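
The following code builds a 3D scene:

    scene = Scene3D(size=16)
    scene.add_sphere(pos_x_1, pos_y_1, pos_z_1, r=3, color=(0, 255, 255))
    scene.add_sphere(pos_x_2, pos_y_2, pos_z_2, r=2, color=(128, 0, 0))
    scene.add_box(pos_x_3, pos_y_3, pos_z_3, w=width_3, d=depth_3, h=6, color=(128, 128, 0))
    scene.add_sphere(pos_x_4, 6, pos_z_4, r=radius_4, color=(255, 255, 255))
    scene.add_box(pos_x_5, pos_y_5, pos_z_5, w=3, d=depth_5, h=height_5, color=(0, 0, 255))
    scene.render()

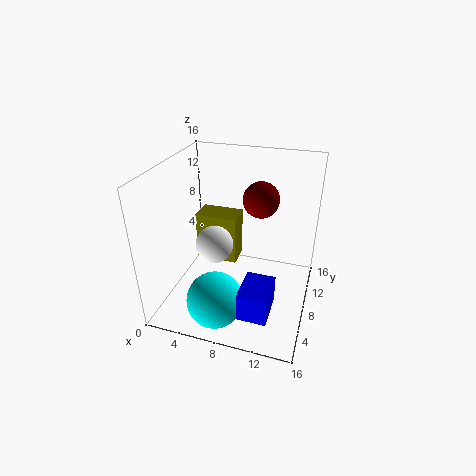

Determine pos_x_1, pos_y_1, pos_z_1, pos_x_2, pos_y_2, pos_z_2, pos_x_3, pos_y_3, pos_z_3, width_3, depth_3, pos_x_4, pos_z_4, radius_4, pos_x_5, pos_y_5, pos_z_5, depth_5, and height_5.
pos_x_1 = 7; pos_y_1 = 3; pos_z_1 = 3; pos_x_2 = 10; pos_y_2 = 10; pos_z_2 = 12; pos_x_3 = 2; pos_y_3 = 10; pos_z_3 = 3; width_3 = 5; depth_3 = 3; pos_x_4 = 6; pos_z_4 = 8; radius_4 = 2; pos_x_5 = 10; pos_y_5 = 1; pos_z_5 = 3; depth_5 = 4; height_5 = 3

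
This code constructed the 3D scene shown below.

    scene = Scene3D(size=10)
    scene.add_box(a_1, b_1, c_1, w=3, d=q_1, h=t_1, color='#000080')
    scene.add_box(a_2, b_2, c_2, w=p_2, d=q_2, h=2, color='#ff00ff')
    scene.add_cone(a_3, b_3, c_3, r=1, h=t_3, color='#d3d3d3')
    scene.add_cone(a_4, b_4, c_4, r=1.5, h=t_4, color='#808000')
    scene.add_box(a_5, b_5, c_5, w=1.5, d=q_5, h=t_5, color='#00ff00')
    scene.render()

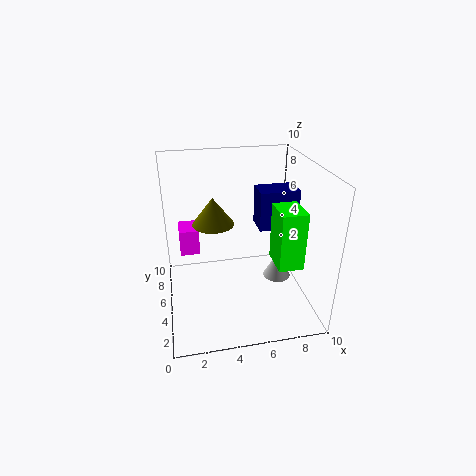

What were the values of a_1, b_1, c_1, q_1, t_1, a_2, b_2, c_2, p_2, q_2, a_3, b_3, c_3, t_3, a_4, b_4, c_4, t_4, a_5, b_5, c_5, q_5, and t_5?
a_1 = 7, b_1 = 6.5, c_1 = 4.5, q_1 = 2, t_1 = 3, a_2 = 1, b_2 = 7.5, c_2 = 2.5, p_2 = 1.5, q_2 = 2, a_3 = 8, b_3 = 5, c_3 = 1.5, t_3 = 2, a_4 = 3.5, b_4 = 6.5, c_4 = 5.5, t_4 = 2, a_5 = 6.5, b_5 = 0.5, c_5 = 5, q_5 = 2, t_5 = 3.5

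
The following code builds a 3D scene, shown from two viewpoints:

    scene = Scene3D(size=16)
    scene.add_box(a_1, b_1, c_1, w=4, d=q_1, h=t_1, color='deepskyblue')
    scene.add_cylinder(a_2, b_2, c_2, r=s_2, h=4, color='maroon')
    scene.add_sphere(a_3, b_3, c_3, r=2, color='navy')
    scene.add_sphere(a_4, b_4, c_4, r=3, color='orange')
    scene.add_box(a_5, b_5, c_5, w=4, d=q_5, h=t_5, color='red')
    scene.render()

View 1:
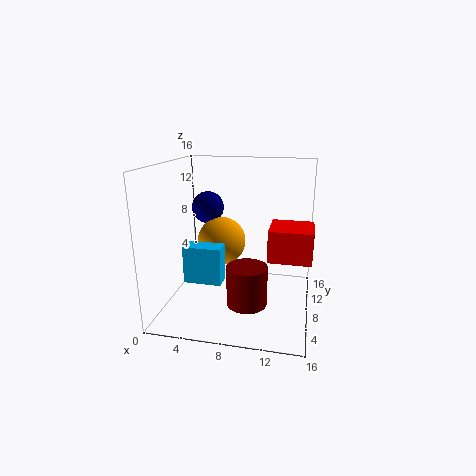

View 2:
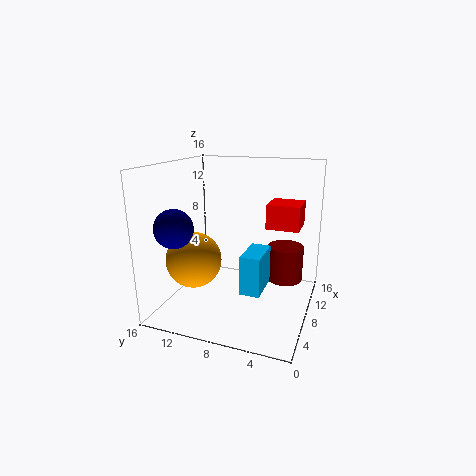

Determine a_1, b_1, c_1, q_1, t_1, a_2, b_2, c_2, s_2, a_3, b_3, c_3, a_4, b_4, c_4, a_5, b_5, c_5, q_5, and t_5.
a_1 = 3; b_1 = 4; c_1 = 4; q_1 = 2; t_1 = 4; a_2 = 10; b_2 = 3; c_2 = 3; s_2 = 2; a_3 = 3; b_3 = 13; c_3 = 10; a_4 = 5; b_4 = 12; c_4 = 6; a_5 = 12; b_5 = 2; c_5 = 8; q_5 = 4; t_5 = 3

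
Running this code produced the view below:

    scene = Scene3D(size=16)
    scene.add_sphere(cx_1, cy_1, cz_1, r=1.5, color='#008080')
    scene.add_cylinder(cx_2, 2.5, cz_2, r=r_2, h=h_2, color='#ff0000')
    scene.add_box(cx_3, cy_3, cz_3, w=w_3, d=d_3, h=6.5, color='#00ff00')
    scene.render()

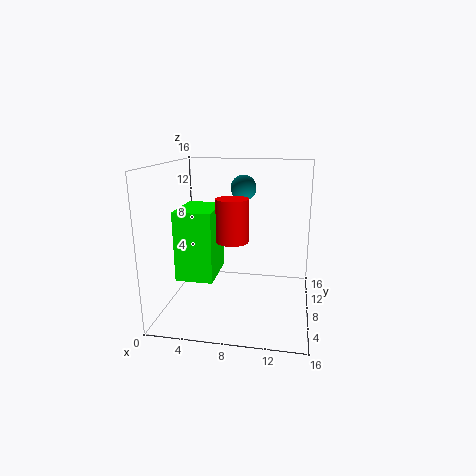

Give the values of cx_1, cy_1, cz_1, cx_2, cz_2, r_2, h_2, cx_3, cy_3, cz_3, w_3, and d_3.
cx_1 = 8; cy_1 = 11.5; cz_1 = 13; cx_2 = 8.5; cz_2 = 9.5; r_2 = 1.5; h_2 = 4; cx_3 = 3.5; cy_3 = 0.5; cz_3 = 6; w_3 = 3.5; d_3 = 5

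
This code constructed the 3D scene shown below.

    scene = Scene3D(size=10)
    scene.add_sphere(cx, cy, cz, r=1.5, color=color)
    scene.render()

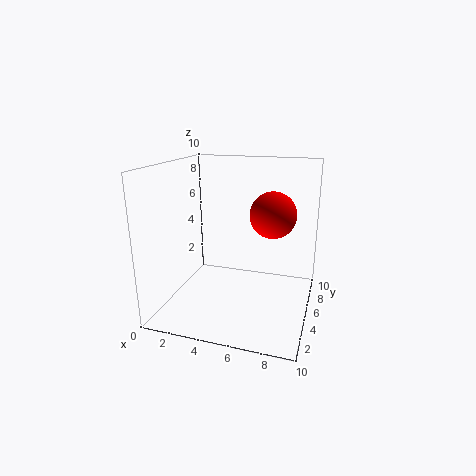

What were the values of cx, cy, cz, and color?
cx = 7.5, cy = 4.5, cz = 7, color = 'red'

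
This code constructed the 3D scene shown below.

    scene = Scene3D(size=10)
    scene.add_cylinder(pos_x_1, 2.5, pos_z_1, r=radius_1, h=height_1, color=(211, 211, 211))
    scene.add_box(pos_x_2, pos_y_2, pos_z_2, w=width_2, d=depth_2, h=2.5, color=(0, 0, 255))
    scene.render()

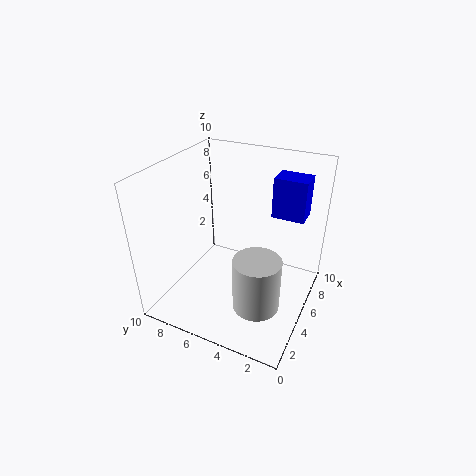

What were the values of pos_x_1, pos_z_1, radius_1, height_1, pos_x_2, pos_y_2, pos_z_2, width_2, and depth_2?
pos_x_1 = 2.5, pos_z_1 = 2, radius_1 = 1.5, height_1 = 3.5, pos_x_2 = 4.5, pos_y_2 = 0.5, pos_z_2 = 7.5, width_2 = 1.5, depth_2 = 2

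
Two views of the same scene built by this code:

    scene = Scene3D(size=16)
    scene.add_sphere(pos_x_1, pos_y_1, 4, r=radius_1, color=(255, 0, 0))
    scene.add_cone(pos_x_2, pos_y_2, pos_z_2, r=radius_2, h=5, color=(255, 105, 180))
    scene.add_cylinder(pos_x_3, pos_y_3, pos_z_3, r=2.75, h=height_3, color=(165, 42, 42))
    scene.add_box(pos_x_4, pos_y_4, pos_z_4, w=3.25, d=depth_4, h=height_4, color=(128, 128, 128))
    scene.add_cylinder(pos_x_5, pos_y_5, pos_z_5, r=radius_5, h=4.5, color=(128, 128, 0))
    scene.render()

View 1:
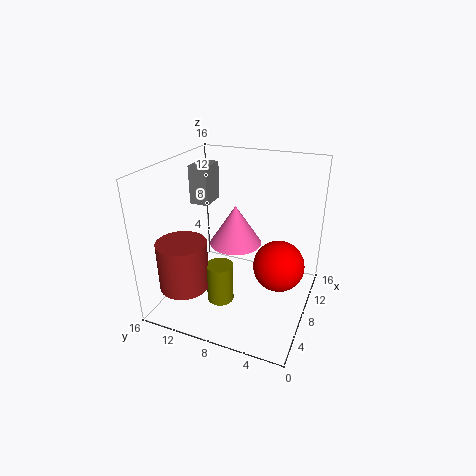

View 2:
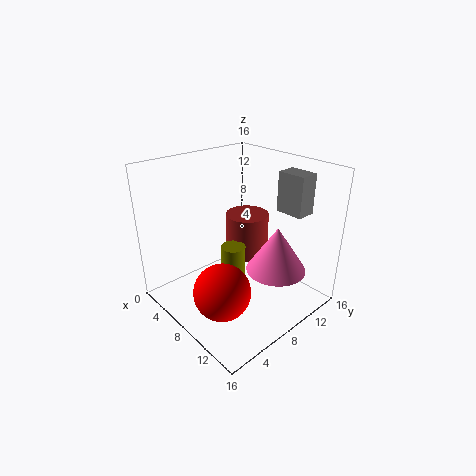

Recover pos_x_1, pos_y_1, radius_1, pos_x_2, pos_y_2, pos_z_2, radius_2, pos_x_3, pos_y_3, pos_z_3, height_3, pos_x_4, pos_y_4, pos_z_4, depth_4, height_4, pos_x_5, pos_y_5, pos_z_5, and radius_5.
pos_x_1 = 10.25; pos_y_1 = 3.75; radius_1 = 3; pos_x_2 = 12; pos_y_2 = 10; pos_z_2 = 5; radius_2 = 3.25; pos_x_3 = 4.25; pos_y_3 = 13; pos_z_3 = 2.75; height_3 = 5.5; pos_x_4 = 9.5; pos_y_4 = 12.5; pos_z_4 = 10.5; depth_4 = 2.25; height_4 = 4.5; pos_x_5 = 5.75; pos_y_5 = 9.25; pos_z_5 = 1; radius_5 = 1.5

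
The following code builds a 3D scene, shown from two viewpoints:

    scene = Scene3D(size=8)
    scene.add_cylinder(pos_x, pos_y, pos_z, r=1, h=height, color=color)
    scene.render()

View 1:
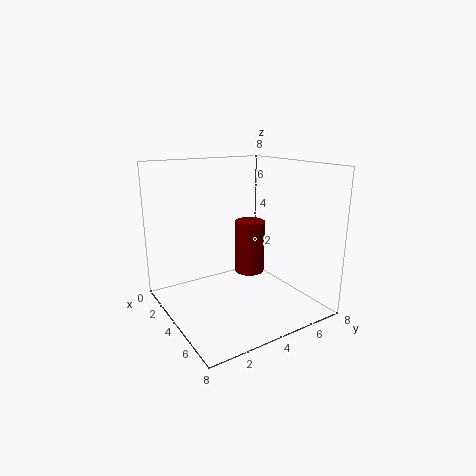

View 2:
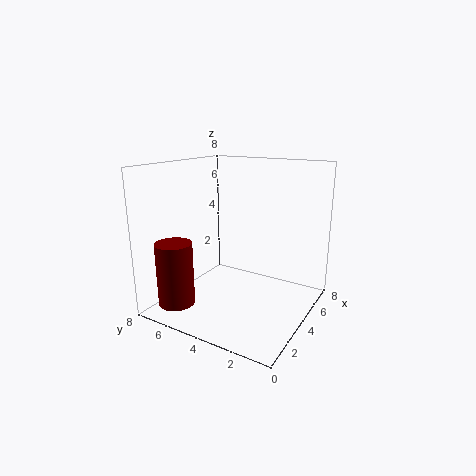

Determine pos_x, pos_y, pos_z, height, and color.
pos_x = 1.5; pos_y = 6.5; pos_z = 0.5; height = 3.5; color = 'maroon'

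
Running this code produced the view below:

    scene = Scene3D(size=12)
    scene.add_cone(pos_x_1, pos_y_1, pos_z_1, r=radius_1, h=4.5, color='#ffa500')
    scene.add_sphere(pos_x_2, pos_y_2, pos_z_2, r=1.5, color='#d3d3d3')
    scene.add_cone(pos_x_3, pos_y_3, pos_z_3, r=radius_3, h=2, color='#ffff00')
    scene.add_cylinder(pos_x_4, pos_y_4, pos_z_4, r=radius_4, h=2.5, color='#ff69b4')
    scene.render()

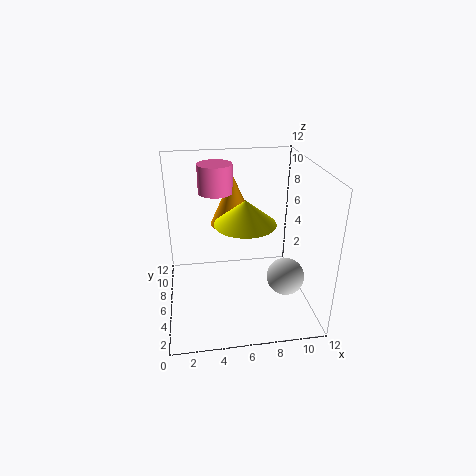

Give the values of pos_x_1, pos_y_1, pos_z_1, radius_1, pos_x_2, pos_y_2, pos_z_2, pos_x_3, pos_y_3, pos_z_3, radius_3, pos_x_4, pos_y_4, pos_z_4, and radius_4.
pos_x_1 = 6
pos_y_1 = 9
pos_z_1 = 6
radius_1 = 2
pos_x_2 = 9.5
pos_y_2 = 3.5
pos_z_2 = 3.5
pos_x_3 = 6.5
pos_y_3 = 5.5
pos_z_3 = 7.5
radius_3 = 2.5
pos_x_4 = 4.5
pos_y_4 = 9
pos_z_4 = 9
radius_4 = 1.5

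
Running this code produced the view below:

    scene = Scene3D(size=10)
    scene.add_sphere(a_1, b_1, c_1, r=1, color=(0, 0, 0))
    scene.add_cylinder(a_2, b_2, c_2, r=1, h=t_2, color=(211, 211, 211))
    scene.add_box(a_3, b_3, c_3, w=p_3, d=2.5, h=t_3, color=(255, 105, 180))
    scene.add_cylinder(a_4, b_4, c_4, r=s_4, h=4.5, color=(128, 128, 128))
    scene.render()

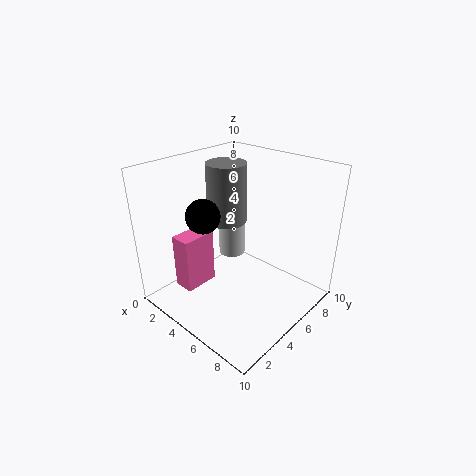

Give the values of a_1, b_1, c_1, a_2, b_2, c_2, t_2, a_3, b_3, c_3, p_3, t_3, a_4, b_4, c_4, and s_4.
a_1 = 5.5, b_1 = 1.5, c_1 = 8, a_2 = 3, b_2 = 6.5, c_2 = 2.5, t_2 = 3, a_3 = 1.5, b_3 = 2, c_3 = 1, p_3 = 1.5, t_3 = 4, a_4 = 2.5, b_4 = 6.5, c_4 = 5, s_4 = 1.5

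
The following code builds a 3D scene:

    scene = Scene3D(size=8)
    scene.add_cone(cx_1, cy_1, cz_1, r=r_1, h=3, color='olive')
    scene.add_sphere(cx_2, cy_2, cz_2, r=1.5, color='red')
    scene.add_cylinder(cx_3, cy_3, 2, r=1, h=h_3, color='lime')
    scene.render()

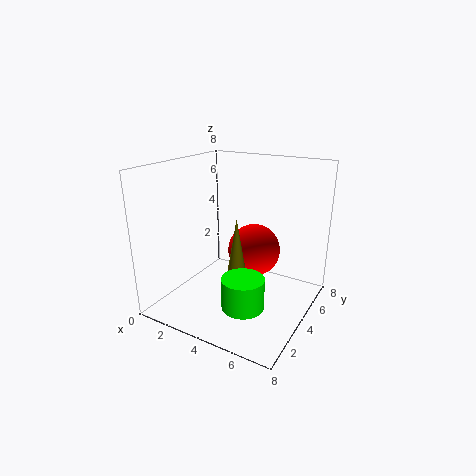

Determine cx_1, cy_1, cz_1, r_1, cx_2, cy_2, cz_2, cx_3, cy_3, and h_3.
cx_1 = 4.5, cy_1 = 3, cz_1 = 2.5, r_1 = 0.5, cx_2 = 4.5, cy_2 = 5, cz_2 = 3, cx_3 = 6, cy_3 = 1, h_3 = 1.5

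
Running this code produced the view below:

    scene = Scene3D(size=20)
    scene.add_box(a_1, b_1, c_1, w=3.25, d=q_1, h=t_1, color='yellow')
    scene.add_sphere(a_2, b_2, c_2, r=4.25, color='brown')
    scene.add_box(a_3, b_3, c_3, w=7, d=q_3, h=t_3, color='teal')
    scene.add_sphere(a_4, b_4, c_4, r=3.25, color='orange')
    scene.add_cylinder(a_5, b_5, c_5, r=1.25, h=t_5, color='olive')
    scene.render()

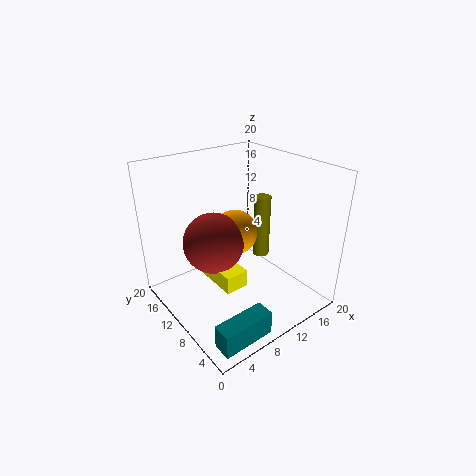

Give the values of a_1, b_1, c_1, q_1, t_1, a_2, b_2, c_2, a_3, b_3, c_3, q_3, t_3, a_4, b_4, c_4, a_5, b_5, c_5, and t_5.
a_1 = 6, b_1 = 7, c_1 = 4, q_1 = 6.25, t_1 = 2.5, a_2 = 7.25, b_2 = 12, c_2 = 9.25, a_3 = 1.25, b_3 = 0.75, c_3 = 0.75, q_3 = 2.5, t_3 = 3.25, a_4 = 11, b_4 = 12, c_4 = 9.75, a_5 = 15.75, b_5 = 11.5, c_5 = 4.75, t_5 = 9.5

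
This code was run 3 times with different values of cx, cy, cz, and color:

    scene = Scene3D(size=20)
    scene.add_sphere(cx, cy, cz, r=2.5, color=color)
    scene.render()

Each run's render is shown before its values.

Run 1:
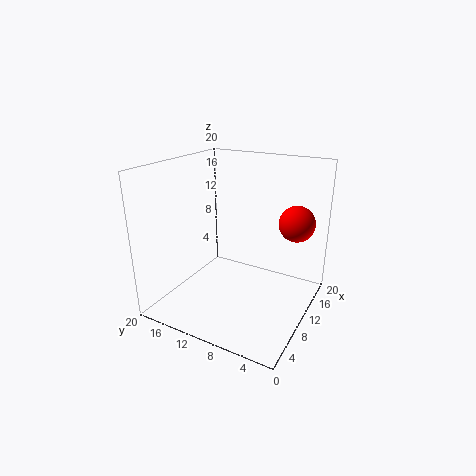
cx = 14; cy = 3; cz = 12; color = 'red'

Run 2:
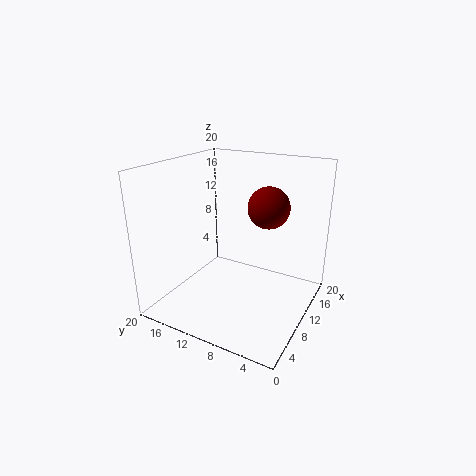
cx = 7.5; cy = 4.5; cz = 16; color = 'maroon'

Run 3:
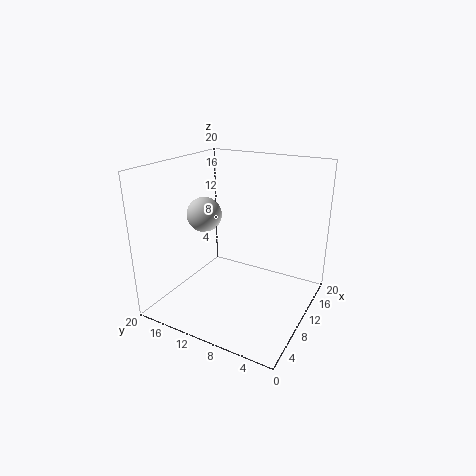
cx = 10; cy = 15.5; cz = 12.5; color = 'lightgray'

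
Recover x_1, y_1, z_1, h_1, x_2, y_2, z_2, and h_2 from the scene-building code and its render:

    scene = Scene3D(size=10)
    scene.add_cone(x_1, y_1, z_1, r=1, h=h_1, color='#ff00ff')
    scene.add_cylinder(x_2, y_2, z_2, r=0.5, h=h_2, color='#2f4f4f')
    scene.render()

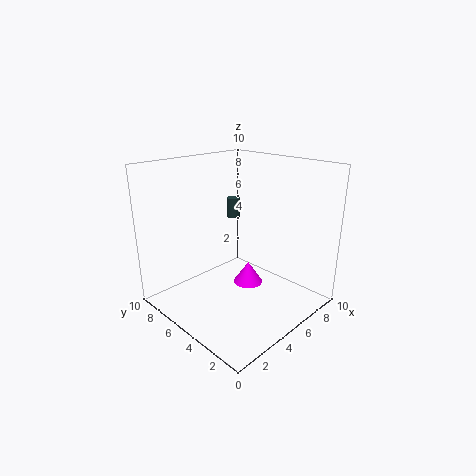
x_1 = 5, y_1 = 4, z_1 = 2, h_1 = 1.5, x_2 = 7, y_2 = 7.5, z_2 = 5.5, h_2 = 1.5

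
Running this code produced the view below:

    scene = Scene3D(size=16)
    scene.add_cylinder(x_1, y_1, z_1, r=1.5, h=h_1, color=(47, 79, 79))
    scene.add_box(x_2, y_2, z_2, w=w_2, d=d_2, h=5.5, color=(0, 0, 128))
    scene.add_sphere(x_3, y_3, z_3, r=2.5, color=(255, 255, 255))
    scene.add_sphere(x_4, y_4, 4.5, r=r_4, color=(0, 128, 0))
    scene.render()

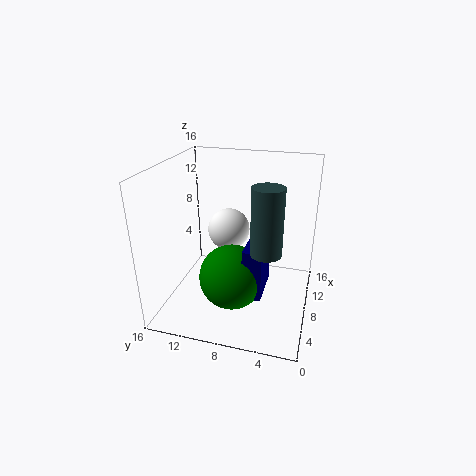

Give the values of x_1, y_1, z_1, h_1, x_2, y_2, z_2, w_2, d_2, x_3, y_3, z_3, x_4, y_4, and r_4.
x_1 = 3.5
y_1 = 4
z_1 = 9
h_1 = 6.5
x_2 = 4
y_2 = 4.5
z_2 = 3
w_2 = 5
d_2 = 2
x_3 = 11
y_3 = 10
z_3 = 7.5
x_4 = 5.5
y_4 = 8
r_4 = 3.5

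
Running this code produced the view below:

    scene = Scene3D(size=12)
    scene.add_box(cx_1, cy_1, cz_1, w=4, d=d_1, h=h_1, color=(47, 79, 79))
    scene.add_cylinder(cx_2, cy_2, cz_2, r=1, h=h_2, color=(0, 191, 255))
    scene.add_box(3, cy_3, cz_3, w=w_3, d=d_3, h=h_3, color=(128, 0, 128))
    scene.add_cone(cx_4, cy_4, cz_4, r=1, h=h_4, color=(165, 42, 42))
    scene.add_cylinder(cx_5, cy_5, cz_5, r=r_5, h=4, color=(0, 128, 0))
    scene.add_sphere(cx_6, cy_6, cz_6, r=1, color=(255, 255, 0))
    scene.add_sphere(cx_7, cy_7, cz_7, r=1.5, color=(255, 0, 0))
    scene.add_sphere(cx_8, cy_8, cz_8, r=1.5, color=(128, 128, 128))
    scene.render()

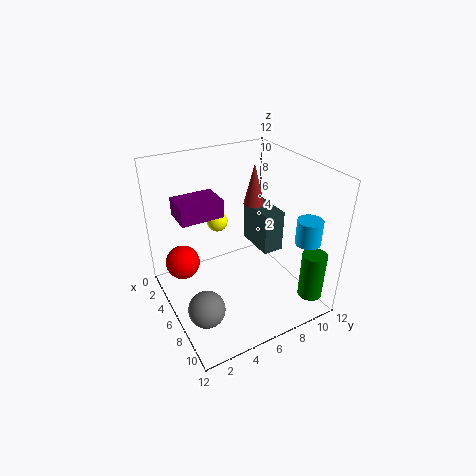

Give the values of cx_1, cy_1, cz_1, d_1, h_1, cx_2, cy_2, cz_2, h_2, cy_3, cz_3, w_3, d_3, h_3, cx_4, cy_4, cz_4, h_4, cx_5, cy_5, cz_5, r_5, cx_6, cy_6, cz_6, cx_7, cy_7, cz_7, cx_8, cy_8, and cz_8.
cx_1 = 1
cy_1 = 9.5
cz_1 = 2.5
d_1 = 2
h_1 = 4
cx_2 = 10
cy_2 = 10
cz_2 = 6.5
h_2 = 2
cy_3 = 1.5
cz_3 = 8
w_3 = 2.5
d_3 = 3.5
h_3 = 1.5
cx_4 = 2
cy_4 = 10
cz_4 = 6.5
h_4 = 4
cx_5 = 10.5
cy_5 = 10.5
cz_5 = 1.5
r_5 = 1
cx_6 = 1
cy_6 = 6.5
cz_6 = 5
cx_7 = 3
cy_7 = 2
cz_7 = 3
cx_8 = 8
cy_8 = 2
cz_8 = 1.5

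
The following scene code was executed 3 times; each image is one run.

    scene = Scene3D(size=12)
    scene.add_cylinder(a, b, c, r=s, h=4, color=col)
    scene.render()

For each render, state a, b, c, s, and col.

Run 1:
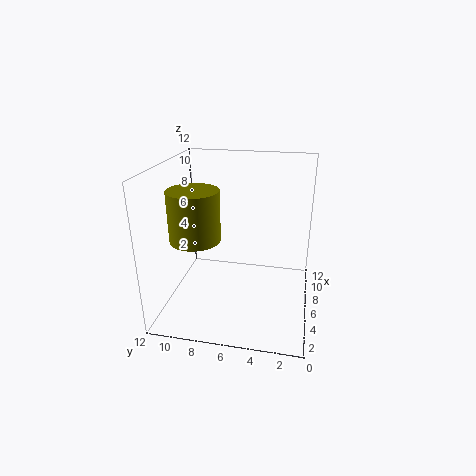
a = 4
b = 9
c = 6.5
s = 2
col = 'olive'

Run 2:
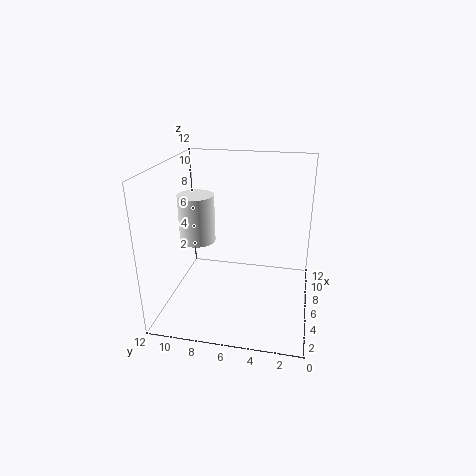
a = 6
b = 9.5
c = 5.5
s = 1.5
col = 'white'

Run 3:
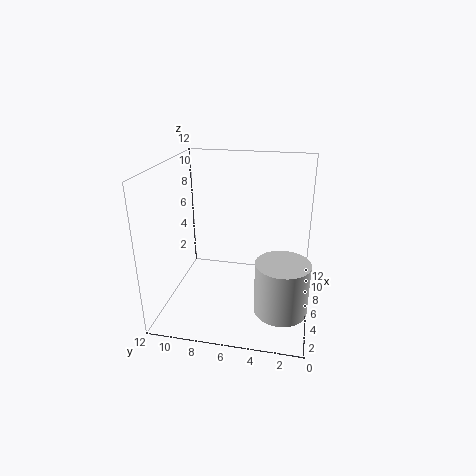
a = 2.5
b = 2
c = 2
s = 2
col = 'lightgray'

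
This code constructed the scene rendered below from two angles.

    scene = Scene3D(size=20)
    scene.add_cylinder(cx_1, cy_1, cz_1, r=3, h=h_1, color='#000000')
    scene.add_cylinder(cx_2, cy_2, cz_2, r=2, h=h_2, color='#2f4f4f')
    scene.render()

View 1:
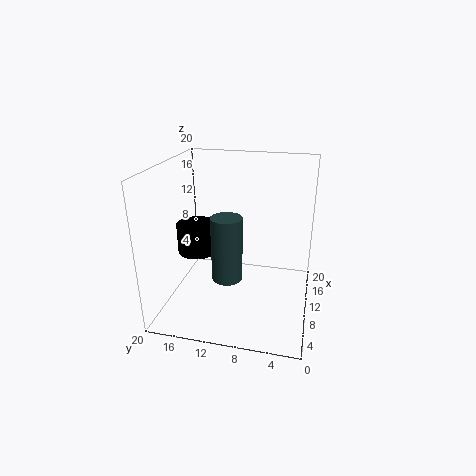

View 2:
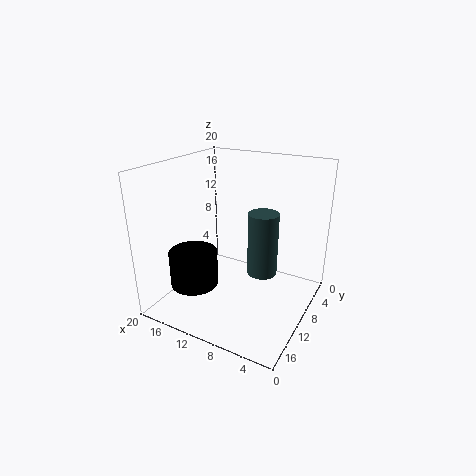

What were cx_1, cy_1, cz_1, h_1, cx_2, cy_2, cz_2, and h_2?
cx_1 = 12.5, cy_1 = 17, cz_1 = 6, h_1 = 4.5, cx_2 = 6, cy_2 = 10.5, cz_2 = 6, h_2 = 8.5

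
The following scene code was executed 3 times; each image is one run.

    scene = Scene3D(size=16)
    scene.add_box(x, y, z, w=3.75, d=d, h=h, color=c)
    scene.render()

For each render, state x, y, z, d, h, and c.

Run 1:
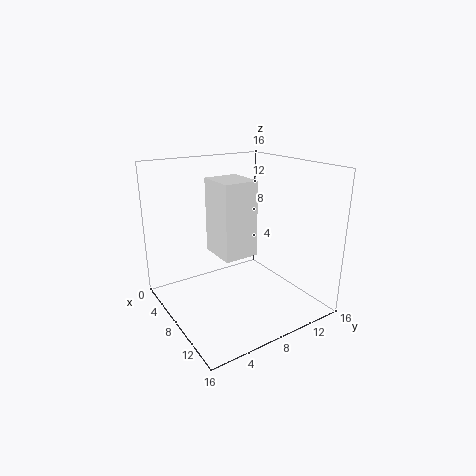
x = 9.75; y = 3.25; z = 8.5; d = 3.25; h = 7; c = 'white'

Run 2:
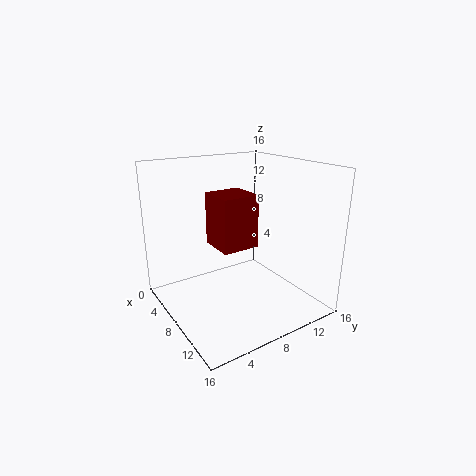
x = 8.25; y = 4; z = 8.5; d = 3.75; h = 5.25; c = 'maroon'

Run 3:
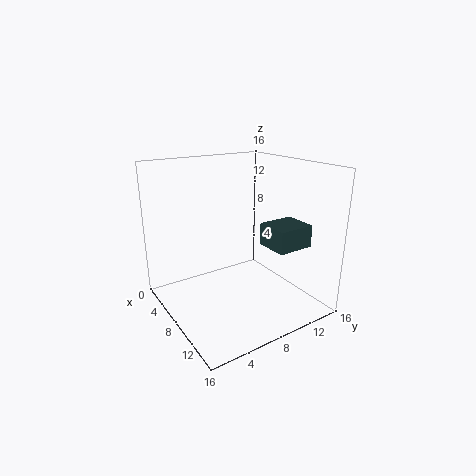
x = 8.75; y = 10.5; z = 7; d = 4.25; h = 2.5; c = 'darkslategray'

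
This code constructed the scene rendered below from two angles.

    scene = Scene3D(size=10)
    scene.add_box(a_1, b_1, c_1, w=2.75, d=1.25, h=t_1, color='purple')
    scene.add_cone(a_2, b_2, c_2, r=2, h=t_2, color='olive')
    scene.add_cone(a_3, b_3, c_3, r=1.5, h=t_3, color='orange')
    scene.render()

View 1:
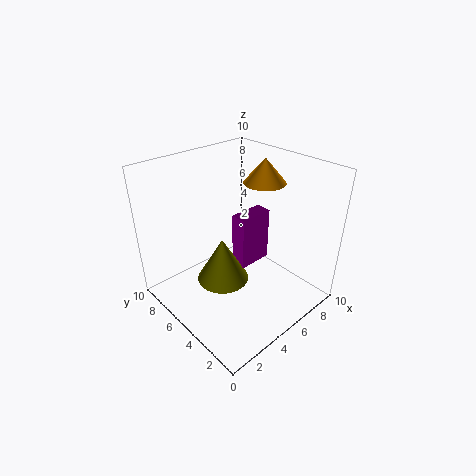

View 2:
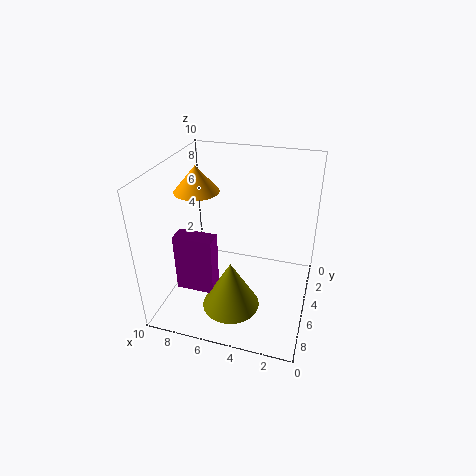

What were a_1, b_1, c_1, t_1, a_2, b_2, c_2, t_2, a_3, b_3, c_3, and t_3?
a_1 = 6.25, b_1 = 5.75, c_1 = 1.25, t_1 = 4.25, a_2 = 5, b_2 = 6.75, c_2 = 0.5, t_2 = 3.5, a_3 = 7.75, b_3 = 5.25, c_3 = 8.25, t_3 = 1.75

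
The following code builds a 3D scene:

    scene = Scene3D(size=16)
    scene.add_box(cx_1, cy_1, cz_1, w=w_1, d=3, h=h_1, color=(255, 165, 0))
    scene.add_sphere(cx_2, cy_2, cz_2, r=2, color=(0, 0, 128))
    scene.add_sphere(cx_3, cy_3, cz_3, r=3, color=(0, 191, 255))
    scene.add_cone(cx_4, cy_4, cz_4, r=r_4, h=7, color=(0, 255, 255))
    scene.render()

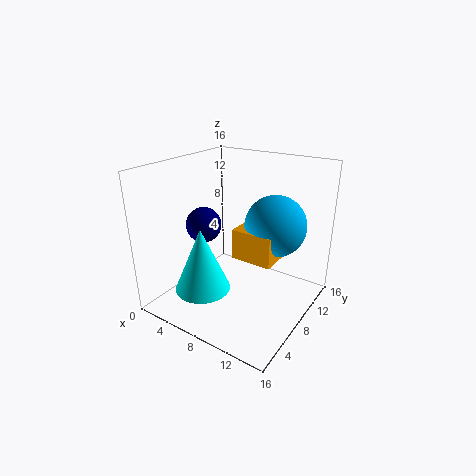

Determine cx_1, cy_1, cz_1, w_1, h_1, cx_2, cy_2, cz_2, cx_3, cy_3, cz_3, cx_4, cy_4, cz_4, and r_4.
cx_1 = 10, cy_1 = 4, cz_1 = 8, w_1 = 4, h_1 = 3, cx_2 = 4, cy_2 = 7, cz_2 = 9, cx_3 = 13, cy_3 = 7, cz_3 = 11, cx_4 = 6, cy_4 = 4, cz_4 = 3, r_4 = 3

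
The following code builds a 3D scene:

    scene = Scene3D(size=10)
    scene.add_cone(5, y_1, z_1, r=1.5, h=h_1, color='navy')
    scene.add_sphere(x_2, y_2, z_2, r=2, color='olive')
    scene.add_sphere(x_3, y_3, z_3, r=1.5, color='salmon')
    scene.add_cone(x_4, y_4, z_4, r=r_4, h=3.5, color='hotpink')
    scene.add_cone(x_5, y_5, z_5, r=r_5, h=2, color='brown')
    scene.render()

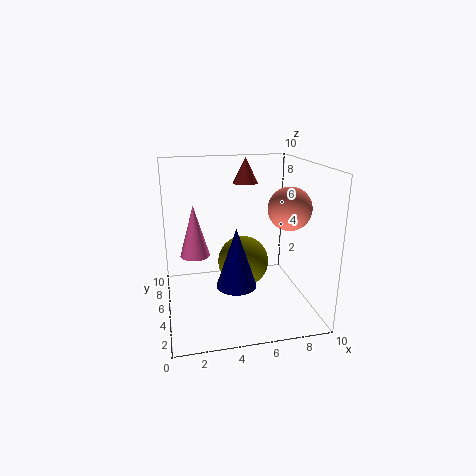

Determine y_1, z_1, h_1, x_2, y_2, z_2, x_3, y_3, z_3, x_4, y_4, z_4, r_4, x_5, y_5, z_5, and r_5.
y_1 = 5.5
z_1 = 1
h_1 = 4.5
x_2 = 6
y_2 = 7.5
z_2 = 2
x_3 = 8.5
y_3 = 4.5
z_3 = 7
x_4 = 2
y_4 = 5
z_4 = 4
r_4 = 1
x_5 = 6.5
y_5 = 9
z_5 = 8
r_5 = 1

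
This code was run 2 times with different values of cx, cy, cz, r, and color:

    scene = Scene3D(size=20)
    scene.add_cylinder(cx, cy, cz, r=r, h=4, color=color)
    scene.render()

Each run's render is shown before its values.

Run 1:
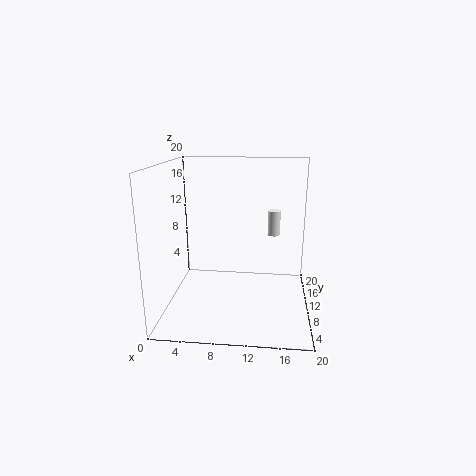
cx = 15
cy = 18
cz = 8
r = 1
color = 'white'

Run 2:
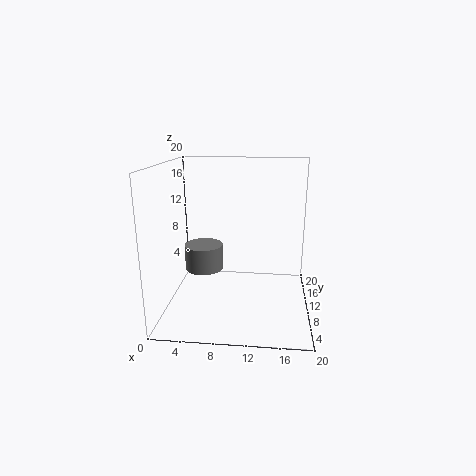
cx = 4
cy = 15
cz = 3
r = 3
color = 'gray'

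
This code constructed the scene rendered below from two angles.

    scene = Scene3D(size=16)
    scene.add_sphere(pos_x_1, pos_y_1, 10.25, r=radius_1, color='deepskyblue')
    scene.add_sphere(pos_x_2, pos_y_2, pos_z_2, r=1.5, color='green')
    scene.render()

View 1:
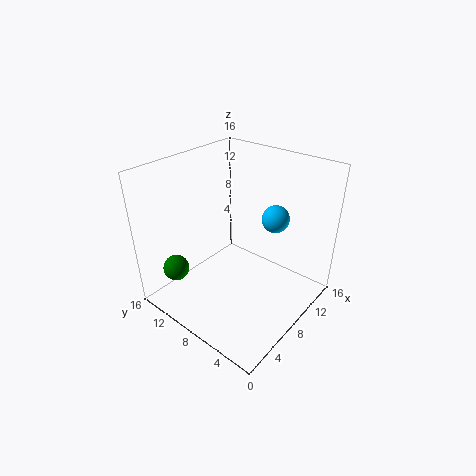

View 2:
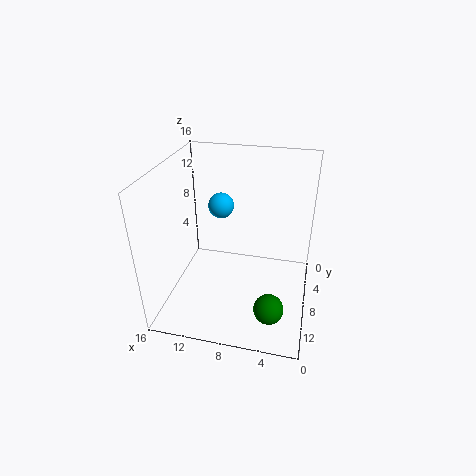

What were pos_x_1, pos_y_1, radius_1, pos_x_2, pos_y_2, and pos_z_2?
pos_x_1 = 10.75
pos_y_1 = 5
radius_1 = 1.5
pos_x_2 = 3.5
pos_y_2 = 13.75
pos_z_2 = 3.75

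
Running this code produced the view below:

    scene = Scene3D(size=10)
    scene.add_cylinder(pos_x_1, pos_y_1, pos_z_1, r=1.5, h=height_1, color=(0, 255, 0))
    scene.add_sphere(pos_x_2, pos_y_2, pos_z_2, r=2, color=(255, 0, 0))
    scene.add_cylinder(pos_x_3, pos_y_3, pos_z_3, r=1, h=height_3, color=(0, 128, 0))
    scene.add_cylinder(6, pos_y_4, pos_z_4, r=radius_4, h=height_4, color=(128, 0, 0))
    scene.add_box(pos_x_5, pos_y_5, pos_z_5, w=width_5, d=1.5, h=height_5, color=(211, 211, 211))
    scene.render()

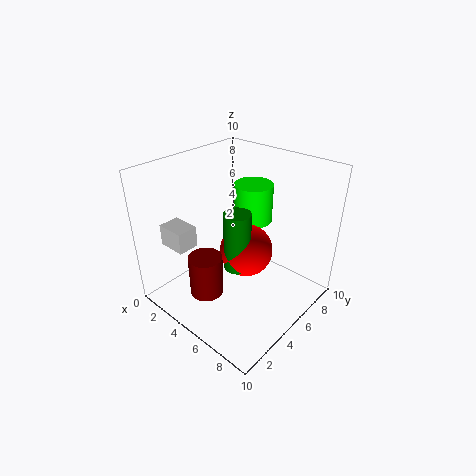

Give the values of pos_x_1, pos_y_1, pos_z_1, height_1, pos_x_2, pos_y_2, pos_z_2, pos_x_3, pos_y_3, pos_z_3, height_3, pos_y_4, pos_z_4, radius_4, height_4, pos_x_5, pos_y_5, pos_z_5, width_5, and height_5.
pos_x_1 = 3.5
pos_y_1 = 8.5
pos_z_1 = 4.5
height_1 = 3
pos_x_2 = 4.5
pos_y_2 = 6.5
pos_z_2 = 3
pos_x_3 = 4.5
pos_y_3 = 5.5
pos_z_3 = 2
height_3 = 4.5
pos_y_4 = 1
pos_z_4 = 3.5
radius_4 = 1
height_4 = 2.5
pos_x_5 = 1
pos_y_5 = 1.5
pos_z_5 = 4.5
width_5 = 2
height_5 = 1.5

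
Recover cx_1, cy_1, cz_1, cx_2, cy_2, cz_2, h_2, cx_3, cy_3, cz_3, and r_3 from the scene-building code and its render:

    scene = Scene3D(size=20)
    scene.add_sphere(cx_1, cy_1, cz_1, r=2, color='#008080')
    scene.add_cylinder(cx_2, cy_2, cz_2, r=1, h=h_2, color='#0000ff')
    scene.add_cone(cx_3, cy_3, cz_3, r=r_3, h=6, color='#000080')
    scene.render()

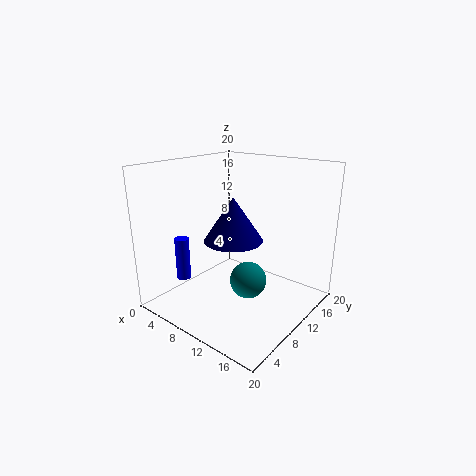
cx_1 = 17, cy_1 = 3, cz_1 = 9, cx_2 = 4, cy_2 = 5, cz_2 = 4, h_2 = 6, cx_3 = 10, cy_3 = 9, cz_3 = 10, r_3 = 4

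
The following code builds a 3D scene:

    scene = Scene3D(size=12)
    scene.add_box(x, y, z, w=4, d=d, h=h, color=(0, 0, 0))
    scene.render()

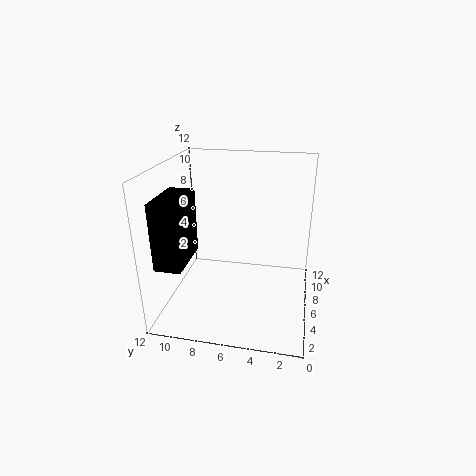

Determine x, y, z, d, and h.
x = 0.5
y = 9
z = 5.5
d = 2
h = 5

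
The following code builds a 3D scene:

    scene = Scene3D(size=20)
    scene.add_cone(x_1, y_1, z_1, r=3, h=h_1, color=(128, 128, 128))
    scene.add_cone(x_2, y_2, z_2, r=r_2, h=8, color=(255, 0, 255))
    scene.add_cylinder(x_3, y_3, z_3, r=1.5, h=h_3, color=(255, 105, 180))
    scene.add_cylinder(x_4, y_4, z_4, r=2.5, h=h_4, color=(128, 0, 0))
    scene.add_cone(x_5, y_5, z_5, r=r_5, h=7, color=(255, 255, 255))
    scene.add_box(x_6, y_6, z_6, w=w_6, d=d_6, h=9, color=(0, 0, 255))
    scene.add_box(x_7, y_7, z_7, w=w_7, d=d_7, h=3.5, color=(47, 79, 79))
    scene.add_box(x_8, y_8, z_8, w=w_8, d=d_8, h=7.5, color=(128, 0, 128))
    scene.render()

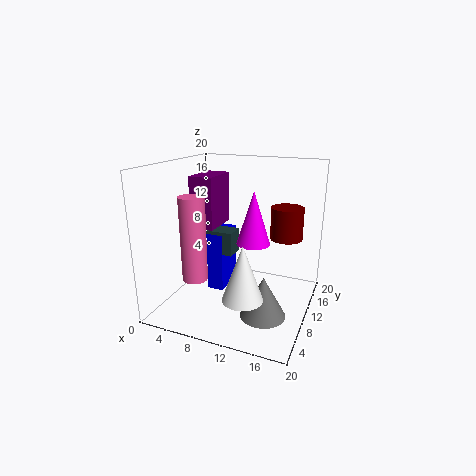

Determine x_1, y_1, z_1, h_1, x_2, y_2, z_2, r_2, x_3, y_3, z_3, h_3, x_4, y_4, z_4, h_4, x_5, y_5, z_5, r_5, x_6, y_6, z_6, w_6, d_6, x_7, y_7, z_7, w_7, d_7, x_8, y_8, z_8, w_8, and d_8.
x_1 = 15, y_1 = 6.5, z_1 = 1, h_1 = 5.5, x_2 = 11, y_2 = 13.5, z_2 = 8, r_2 = 2.5, x_3 = 8, y_3 = 1.5, z_3 = 7.5, h_3 = 10, x_4 = 15, y_4 = 17.5, z_4 = 8, h_4 = 5, x_5 = 13.5, y_5 = 3, z_5 = 5, r_5 = 2.5, x_6 = 4.5, y_6 = 11, z_6 = 0.5, w_6 = 2.5, d_6 = 5.5, x_7 = 4.5, y_7 = 11, z_7 = 6.5, w_7 = 4, d_7 = 3, x_8 = 2.5, y_8 = 10, z_8 = 10.5, w_8 = 3.5, d_8 = 6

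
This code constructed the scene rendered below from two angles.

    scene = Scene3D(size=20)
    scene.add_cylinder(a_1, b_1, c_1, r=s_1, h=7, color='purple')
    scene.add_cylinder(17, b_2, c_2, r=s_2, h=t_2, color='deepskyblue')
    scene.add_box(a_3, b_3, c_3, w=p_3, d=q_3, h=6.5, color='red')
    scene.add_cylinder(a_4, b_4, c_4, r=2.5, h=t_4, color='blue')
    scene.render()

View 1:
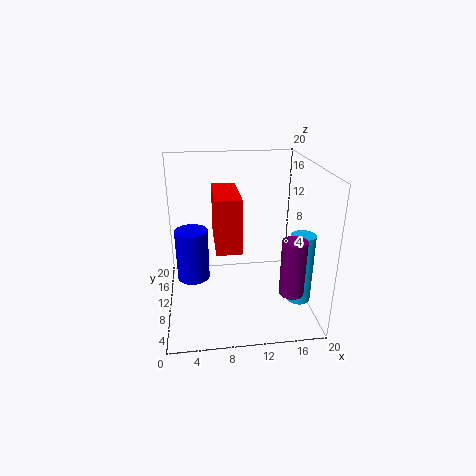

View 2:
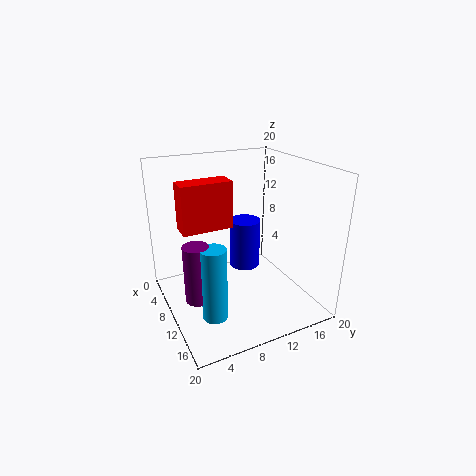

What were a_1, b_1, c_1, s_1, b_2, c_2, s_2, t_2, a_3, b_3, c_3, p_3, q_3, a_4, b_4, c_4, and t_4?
a_1 = 15.5; b_1 = 2; c_1 = 6; s_1 = 1.5; b_2 = 3.5; c_2 = 4; s_2 = 1.5; t_2 = 9; a_3 = 6.5; b_3 = 2.5; c_3 = 11.5; p_3 = 3; q_3 = 7; a_4 = 3.5; b_4 = 14.5; c_4 = 1.5; t_4 = 8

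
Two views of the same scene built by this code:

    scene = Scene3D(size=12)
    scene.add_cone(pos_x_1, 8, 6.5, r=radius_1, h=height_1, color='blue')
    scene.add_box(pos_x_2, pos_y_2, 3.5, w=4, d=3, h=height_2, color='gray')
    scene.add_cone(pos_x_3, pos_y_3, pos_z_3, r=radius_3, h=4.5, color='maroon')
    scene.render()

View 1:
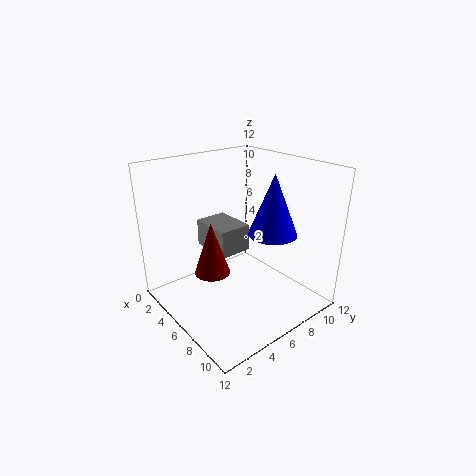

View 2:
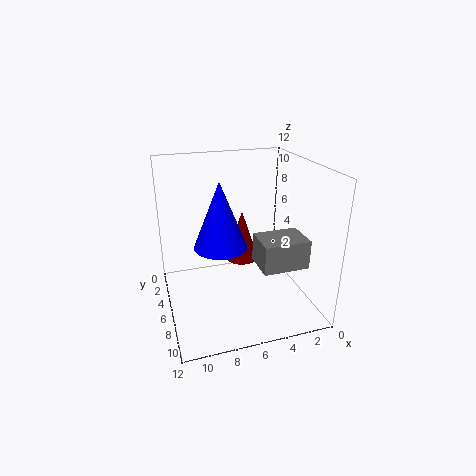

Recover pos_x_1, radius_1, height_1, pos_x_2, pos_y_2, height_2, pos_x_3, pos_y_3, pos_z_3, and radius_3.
pos_x_1 = 8, radius_1 = 2, height_1 = 5, pos_x_2 = 0.5, pos_y_2 = 5.5, height_2 = 2.5, pos_x_3 = 5, pos_y_3 = 4, pos_z_3 = 3, radius_3 = 1.5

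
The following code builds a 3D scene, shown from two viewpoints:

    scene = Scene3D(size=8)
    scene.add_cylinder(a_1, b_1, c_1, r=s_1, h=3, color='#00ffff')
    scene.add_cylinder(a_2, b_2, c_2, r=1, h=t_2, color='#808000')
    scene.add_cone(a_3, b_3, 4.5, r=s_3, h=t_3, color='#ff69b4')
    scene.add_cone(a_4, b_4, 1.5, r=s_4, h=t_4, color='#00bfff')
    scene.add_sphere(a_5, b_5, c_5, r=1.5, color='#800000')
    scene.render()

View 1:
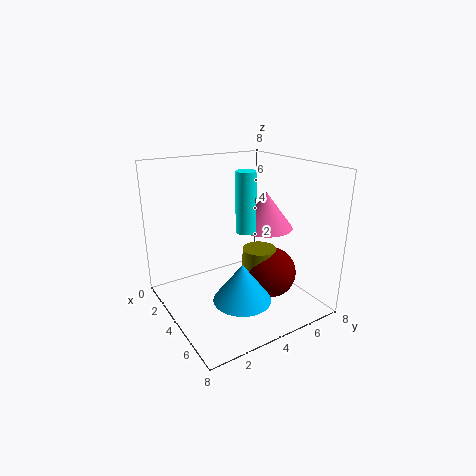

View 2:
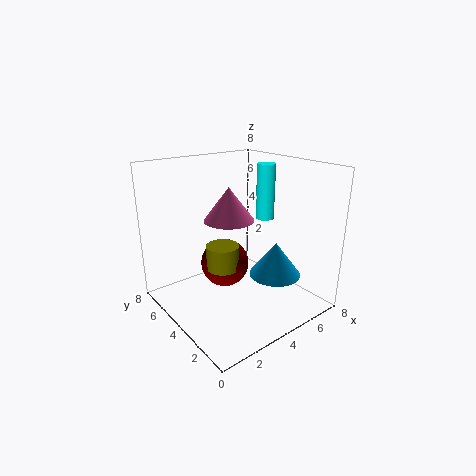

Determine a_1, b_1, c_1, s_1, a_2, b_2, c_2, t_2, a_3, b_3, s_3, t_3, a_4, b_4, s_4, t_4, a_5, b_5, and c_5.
a_1 = 5.5; b_1 = 3.5; c_1 = 5; s_1 = 0.5; a_2 = 4; b_2 = 5.5; c_2 = 1.5; t_2 = 1.5; a_3 = 4.5; b_3 = 5.5; s_3 = 1.5; t_3 = 2; a_4 = 6; b_4 = 3; s_4 = 1.5; t_4 = 2; a_5 = 4.5; b_5 = 6; c_5 = 1.5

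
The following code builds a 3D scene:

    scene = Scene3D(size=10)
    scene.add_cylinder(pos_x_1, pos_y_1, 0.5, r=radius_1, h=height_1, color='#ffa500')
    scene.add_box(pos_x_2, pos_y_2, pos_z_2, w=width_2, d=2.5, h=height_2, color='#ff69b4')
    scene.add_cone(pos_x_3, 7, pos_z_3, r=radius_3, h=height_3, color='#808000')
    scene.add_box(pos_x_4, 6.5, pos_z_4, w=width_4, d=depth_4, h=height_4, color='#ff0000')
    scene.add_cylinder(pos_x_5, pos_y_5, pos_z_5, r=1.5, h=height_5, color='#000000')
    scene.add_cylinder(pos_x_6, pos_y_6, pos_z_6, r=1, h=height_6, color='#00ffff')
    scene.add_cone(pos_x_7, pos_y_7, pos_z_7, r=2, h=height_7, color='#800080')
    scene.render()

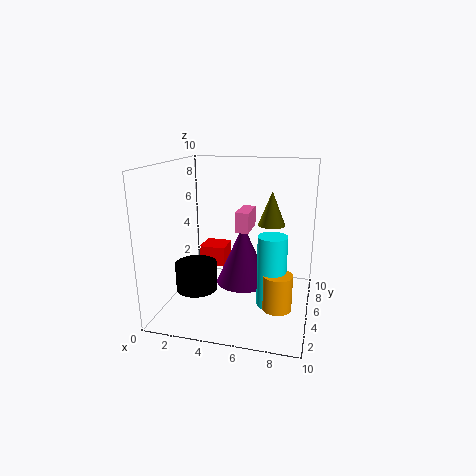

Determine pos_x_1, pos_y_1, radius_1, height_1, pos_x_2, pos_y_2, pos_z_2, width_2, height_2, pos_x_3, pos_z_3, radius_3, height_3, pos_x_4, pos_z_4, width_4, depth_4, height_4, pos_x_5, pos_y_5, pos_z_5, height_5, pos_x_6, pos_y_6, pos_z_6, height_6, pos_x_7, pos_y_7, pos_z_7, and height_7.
pos_x_1 = 8
pos_y_1 = 4
radius_1 = 1
height_1 = 2.5
pos_x_2 = 4.5
pos_y_2 = 6
pos_z_2 = 5
width_2 = 1
height_2 = 1.5
pos_x_3 = 7
pos_z_3 = 5.5
radius_3 = 1
height_3 = 2.5
pos_x_4 = 1.5
pos_z_4 = 2
width_4 = 2
depth_4 = 2
height_4 = 1.5
pos_x_5 = 2
pos_y_5 = 4.5
pos_z_5 = 1
height_5 = 2
pos_x_6 = 7.5
pos_y_6 = 4.5
pos_z_6 = 0.5
height_6 = 5
pos_x_7 = 5
pos_y_7 = 6.5
pos_z_7 = 1
height_7 = 4.5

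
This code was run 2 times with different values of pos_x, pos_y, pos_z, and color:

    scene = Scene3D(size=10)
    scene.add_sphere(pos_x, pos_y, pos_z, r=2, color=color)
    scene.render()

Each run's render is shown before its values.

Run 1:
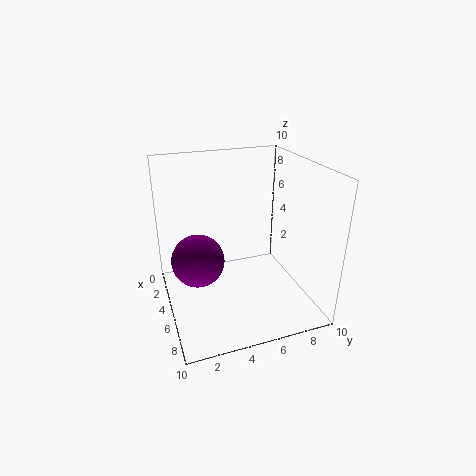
pos_x = 3, pos_y = 2.5, pos_z = 2.5, color = 'purple'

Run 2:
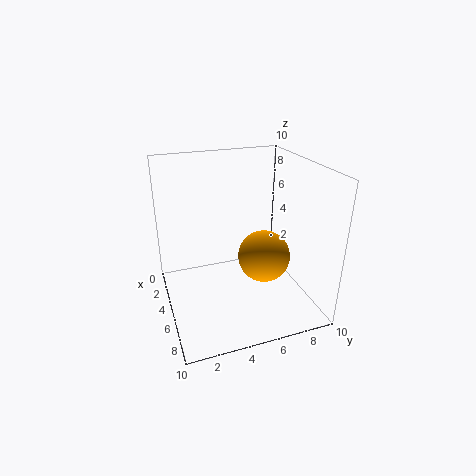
pos_x = 4, pos_y = 7.5, pos_z = 2.5, color = 'orange'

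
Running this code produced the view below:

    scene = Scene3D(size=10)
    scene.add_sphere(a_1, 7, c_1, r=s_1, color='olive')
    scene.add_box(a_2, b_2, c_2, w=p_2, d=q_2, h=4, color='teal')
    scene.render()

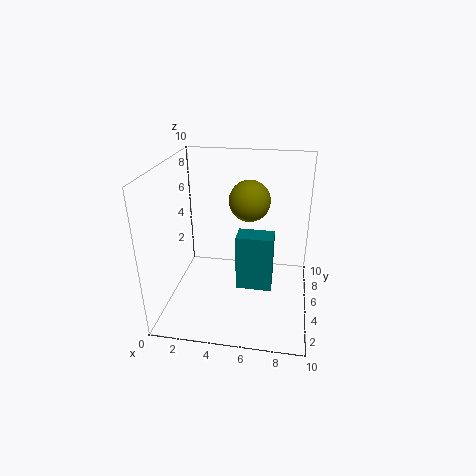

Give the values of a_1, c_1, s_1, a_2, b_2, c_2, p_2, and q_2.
a_1 = 5.5, c_1 = 7, s_1 = 1.5, a_2 = 5, b_2 = 4, c_2 = 1.5, p_2 = 2.5, q_2 = 1.5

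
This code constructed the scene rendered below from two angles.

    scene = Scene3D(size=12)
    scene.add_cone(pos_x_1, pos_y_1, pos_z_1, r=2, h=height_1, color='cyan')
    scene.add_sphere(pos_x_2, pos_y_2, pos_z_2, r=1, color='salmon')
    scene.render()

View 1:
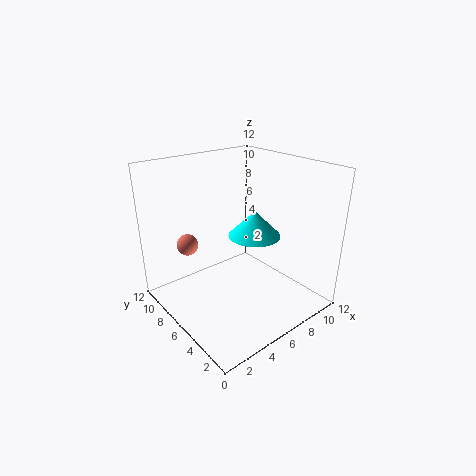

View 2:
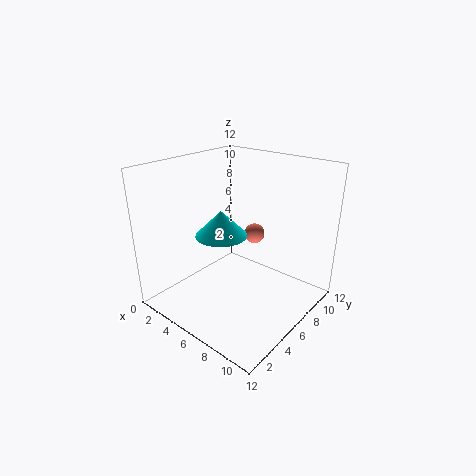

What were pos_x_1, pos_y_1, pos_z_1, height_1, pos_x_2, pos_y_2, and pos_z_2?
pos_x_1 = 6, pos_y_1 = 4, pos_z_1 = 7, height_1 = 2, pos_x_2 = 4, pos_y_2 = 11, pos_z_2 = 4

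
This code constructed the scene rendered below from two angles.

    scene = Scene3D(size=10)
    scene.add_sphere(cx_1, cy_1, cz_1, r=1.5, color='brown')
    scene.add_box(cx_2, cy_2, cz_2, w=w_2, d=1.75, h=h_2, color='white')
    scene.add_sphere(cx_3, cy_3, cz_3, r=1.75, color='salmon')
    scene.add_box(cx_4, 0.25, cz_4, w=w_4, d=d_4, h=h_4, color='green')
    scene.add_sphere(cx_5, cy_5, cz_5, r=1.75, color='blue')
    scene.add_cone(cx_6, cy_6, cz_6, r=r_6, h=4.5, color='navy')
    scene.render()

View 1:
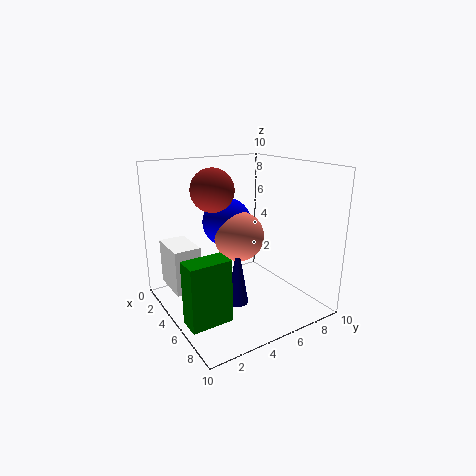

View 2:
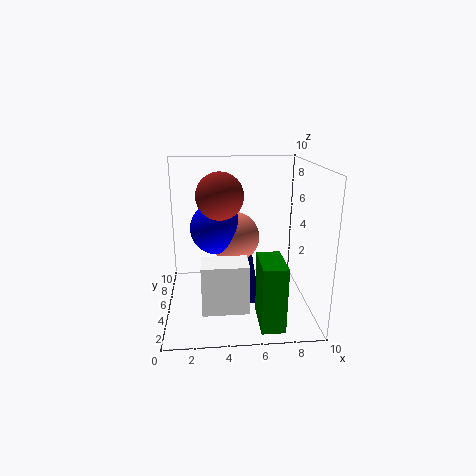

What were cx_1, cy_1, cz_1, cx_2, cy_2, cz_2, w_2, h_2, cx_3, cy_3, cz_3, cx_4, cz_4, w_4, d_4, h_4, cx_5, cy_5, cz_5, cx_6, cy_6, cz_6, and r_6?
cx_1 = 3.75, cy_1 = 3.75, cz_1 = 8.25, cx_2 = 2.5, cy_2 = 0.25, cz_2 = 2, w_2 = 2.75, h_2 = 3, cx_3 = 4.75, cy_3 = 5.25, cz_3 = 5, cx_4 = 6, cz_4 = 0.5, w_4 = 1.5, d_4 = 2.75, h_4 = 4.25, cx_5 = 3.5, cy_5 = 5, cz_5 = 5.75, cx_6 = 5.75, cy_6 = 4.5, cz_6 = 0.5, r_6 = 0.75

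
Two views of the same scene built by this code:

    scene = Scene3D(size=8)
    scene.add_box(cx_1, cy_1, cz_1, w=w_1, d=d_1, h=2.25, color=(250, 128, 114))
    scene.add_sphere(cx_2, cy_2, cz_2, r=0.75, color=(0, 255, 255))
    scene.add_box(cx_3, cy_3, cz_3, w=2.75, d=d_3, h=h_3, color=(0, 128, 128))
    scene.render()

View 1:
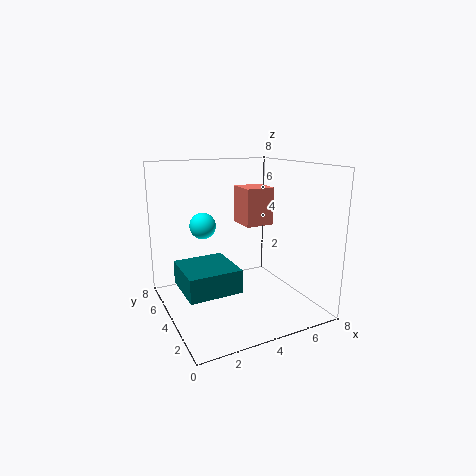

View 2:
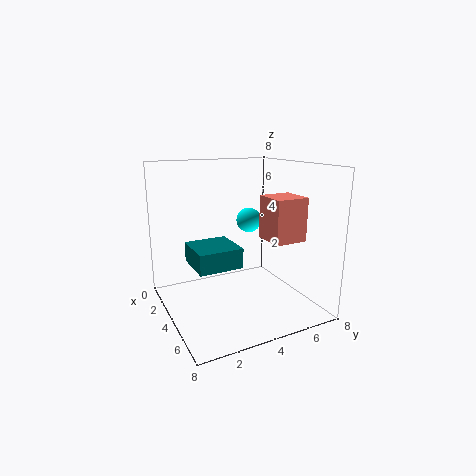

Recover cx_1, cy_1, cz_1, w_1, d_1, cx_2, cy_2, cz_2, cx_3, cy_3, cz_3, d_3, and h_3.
cx_1 = 5, cy_1 = 4.75, cz_1 = 4.25, w_1 = 1.75, d_1 = 1.75, cx_2 = 2.5, cy_2 = 5.5, cz_2 = 4.5, cx_3 = 0.5, cy_3 = 2, cz_3 = 1.75, d_3 = 2.75, h_3 = 1.25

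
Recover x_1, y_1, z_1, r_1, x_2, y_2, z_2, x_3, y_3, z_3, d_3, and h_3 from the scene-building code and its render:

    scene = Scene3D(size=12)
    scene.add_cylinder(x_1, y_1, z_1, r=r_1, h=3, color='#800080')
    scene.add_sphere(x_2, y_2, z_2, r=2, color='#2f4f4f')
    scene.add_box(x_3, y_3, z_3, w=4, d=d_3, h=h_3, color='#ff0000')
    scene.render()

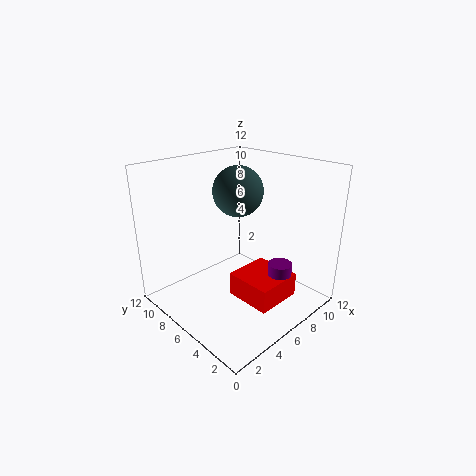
x_1 = 8
y_1 = 3
z_1 = 1
r_1 = 1
x_2 = 6
y_2 = 6
z_2 = 10
x_3 = 5
y_3 = 2
z_3 = 1
d_3 = 4
h_3 = 2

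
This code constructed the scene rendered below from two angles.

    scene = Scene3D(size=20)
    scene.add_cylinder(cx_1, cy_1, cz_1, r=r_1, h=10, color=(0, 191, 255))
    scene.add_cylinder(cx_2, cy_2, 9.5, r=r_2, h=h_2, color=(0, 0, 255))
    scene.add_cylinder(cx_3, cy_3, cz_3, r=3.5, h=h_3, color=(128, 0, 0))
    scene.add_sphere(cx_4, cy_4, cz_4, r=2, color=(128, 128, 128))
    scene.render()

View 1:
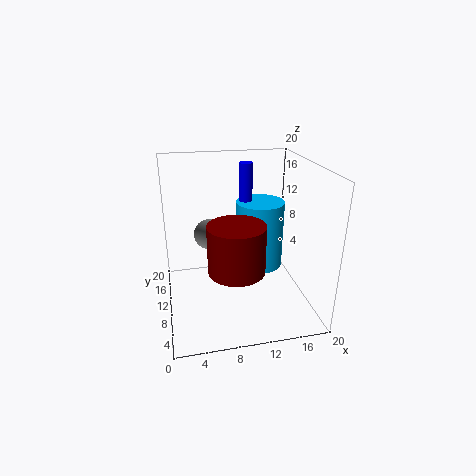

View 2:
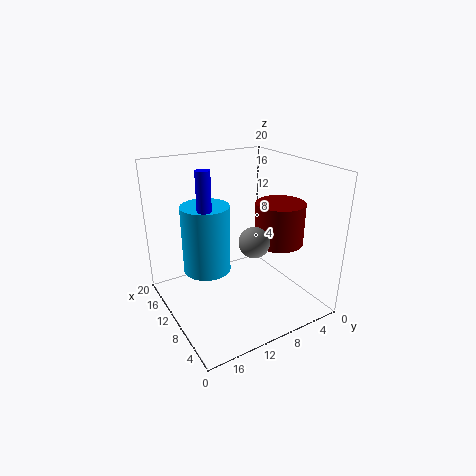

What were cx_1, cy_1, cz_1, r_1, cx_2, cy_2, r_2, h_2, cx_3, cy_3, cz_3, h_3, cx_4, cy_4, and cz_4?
cx_1 = 14, cy_1 = 13, cz_1 = 4, r_1 = 3.5, cx_2 = 12, cy_2 = 14, r_2 = 1, h_2 = 10, cx_3 = 8.5, cy_3 = 4, cz_3 = 8.5, h_3 = 6, cx_4 = 6, cy_4 = 10, cz_4 = 11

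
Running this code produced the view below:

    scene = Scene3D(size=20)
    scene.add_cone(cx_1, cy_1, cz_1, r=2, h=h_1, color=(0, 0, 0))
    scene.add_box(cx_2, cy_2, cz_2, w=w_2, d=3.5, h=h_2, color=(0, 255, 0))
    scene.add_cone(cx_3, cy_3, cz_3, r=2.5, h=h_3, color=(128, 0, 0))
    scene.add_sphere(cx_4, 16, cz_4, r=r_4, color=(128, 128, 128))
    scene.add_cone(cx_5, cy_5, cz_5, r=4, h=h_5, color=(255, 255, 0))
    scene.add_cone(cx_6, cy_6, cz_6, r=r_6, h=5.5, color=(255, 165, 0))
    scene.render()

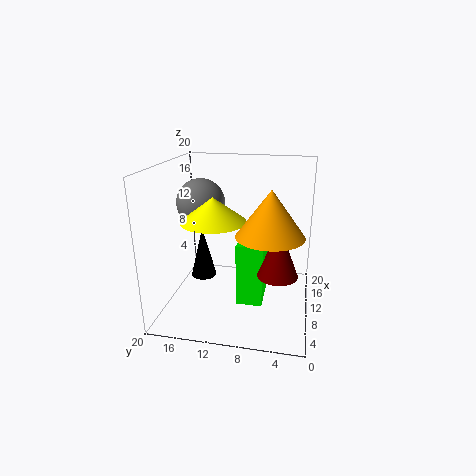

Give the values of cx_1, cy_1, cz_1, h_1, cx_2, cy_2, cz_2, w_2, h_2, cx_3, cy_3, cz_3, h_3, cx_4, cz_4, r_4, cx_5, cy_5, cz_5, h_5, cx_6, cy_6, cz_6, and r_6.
cx_1 = 14; cy_1 = 16.5; cz_1 = 1.5; h_1 = 8; cx_2 = 6; cy_2 = 6; cz_2 = 2; w_2 = 6.5; h_2 = 8.5; cx_3 = 5; cy_3 = 4; cz_3 = 7.5; h_3 = 6.5; cx_4 = 12.5; cz_4 = 14; r_4 = 3.5; cx_5 = 5; cy_5 = 12; cz_5 = 14; h_5 = 3; cx_6 = 4; cy_6 = 5; cz_6 = 13; r_6 = 4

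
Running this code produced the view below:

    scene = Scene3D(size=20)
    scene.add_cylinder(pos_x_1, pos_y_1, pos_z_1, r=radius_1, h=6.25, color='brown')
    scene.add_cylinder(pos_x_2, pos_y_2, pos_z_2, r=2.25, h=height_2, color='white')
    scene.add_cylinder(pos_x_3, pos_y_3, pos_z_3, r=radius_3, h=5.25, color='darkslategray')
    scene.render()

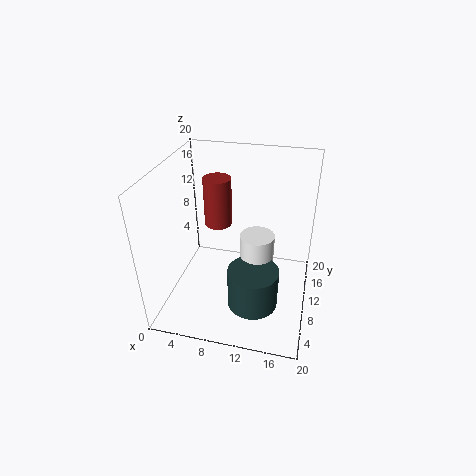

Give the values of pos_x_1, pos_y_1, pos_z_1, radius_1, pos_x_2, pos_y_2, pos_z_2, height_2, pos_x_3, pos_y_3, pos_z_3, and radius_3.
pos_x_1 = 7.75; pos_y_1 = 8.5; pos_z_1 = 13; radius_1 = 1.75; pos_x_2 = 13; pos_y_2 = 8.25; pos_z_2 = 2.25; height_2 = 9.75; pos_x_3 = 13.25; pos_y_3 = 4.75; pos_z_3 = 3.75; radius_3 = 3.25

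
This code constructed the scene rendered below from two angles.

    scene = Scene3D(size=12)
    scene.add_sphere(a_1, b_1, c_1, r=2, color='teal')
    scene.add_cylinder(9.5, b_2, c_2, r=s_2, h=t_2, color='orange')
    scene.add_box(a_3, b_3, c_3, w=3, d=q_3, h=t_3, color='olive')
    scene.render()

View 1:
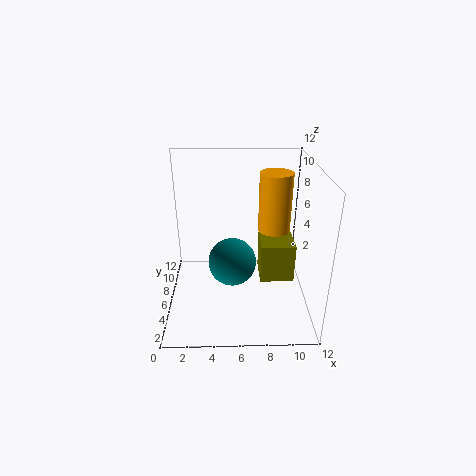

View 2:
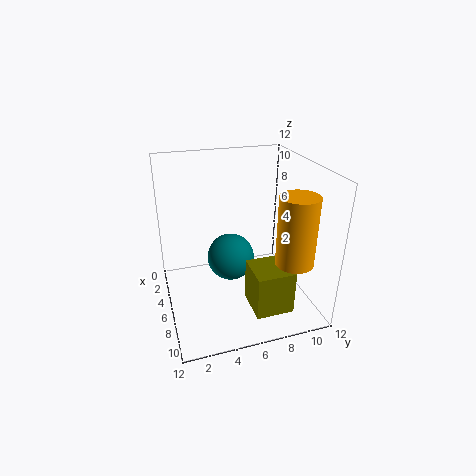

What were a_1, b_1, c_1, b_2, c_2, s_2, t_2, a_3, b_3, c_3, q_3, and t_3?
a_1 = 5.5; b_1 = 5.5; c_1 = 4; b_2 = 9.5; c_2 = 5; s_2 = 1.5; t_2 = 5.5; a_3 = 8; b_3 = 6; c_3 = 1.5; q_3 = 3; t_3 = 3.5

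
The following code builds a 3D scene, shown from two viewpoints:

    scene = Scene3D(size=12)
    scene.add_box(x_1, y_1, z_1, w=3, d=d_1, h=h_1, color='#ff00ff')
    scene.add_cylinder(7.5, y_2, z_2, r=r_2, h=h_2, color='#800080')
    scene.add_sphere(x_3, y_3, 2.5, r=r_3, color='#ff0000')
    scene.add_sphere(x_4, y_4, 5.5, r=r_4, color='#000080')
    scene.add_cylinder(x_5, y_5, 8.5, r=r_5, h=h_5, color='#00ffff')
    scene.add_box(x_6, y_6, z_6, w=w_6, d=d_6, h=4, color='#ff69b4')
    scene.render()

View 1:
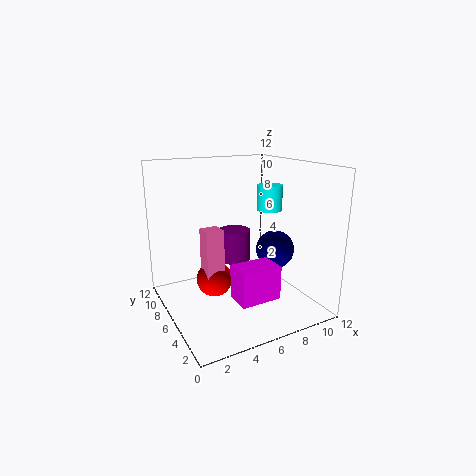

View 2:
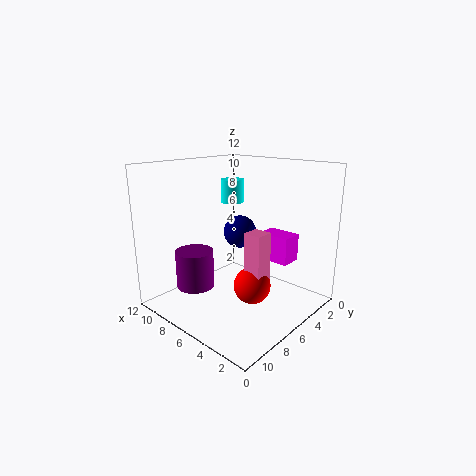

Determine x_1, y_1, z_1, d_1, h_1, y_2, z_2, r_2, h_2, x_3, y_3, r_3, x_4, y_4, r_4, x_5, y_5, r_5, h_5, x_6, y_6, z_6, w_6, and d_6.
x_1 = 3.5; y_1 = 0.5; z_1 = 3; d_1 = 2; h_1 = 2.5; y_2 = 9.5; z_2 = 2.5; r_2 = 1.5; h_2 = 3; x_3 = 4; y_3 = 6.5; r_3 = 1.5; x_4 = 8; y_4 = 3.5; r_4 = 1.5; x_5 = 8; y_5 = 4.5; r_5 = 1; h_5 = 2; x_6 = 3; y_6 = 5.5; z_6 = 3; w_6 = 1.5; d_6 = 1.5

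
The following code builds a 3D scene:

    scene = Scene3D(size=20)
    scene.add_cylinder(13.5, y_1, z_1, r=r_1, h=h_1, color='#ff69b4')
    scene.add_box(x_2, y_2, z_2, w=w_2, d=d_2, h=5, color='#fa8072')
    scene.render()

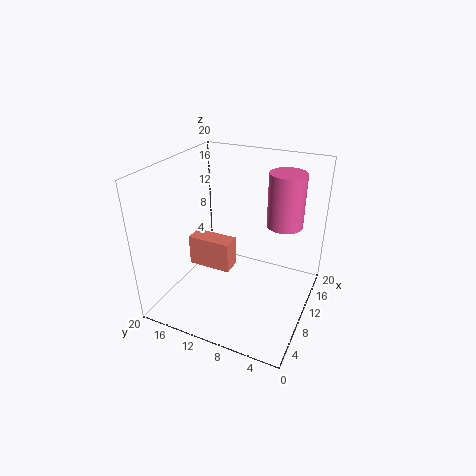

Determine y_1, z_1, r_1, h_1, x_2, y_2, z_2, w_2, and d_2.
y_1 = 4.5
z_1 = 11.5
r_1 = 2.5
h_1 = 7.5
x_2 = 12.5
y_2 = 13
z_2 = 1.5
w_2 = 3
d_2 = 7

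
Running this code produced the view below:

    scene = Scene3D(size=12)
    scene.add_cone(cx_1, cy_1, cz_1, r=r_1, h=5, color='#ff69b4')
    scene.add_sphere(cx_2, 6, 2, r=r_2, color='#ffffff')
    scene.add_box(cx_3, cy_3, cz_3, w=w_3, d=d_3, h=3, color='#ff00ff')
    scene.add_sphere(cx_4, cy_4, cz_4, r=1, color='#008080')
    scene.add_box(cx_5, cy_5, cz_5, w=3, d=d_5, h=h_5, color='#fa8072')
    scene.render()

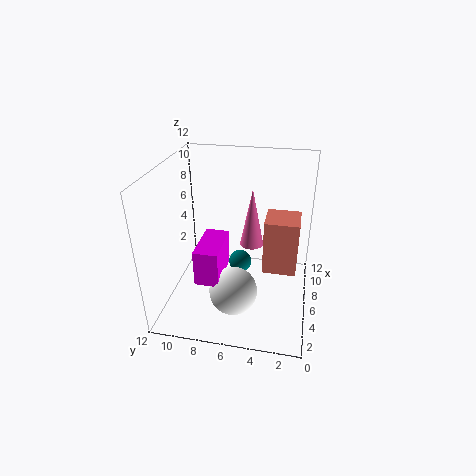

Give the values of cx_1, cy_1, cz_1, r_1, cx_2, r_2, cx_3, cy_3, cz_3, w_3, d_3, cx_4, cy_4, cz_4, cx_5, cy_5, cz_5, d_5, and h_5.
cx_1 = 7; cy_1 = 5; cz_1 = 5; r_1 = 1; cx_2 = 4; r_2 = 2; cx_3 = 3; cy_3 = 7; cz_3 = 3; w_3 = 4; d_3 = 2; cx_4 = 7; cy_4 = 6; cz_4 = 3; cx_5 = 7; cy_5 = 1; cz_5 = 2; d_5 = 3; h_5 = 5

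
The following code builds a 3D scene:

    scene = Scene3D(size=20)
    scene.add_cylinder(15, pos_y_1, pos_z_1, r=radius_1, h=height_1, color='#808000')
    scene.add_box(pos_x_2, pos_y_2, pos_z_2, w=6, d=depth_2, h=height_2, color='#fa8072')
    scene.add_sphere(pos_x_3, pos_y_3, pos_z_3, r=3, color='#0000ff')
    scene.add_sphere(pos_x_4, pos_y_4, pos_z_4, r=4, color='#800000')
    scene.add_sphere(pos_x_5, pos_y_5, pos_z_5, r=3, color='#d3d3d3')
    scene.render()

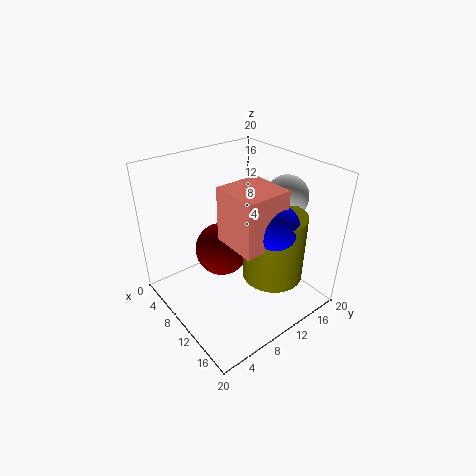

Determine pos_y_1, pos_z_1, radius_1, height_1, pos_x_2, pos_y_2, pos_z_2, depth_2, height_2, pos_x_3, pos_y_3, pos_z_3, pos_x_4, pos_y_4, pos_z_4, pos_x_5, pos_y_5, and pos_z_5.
pos_y_1 = 12; pos_z_1 = 6; radius_1 = 4; height_1 = 9; pos_x_2 = 11; pos_y_2 = 6; pos_z_2 = 12; depth_2 = 6; height_2 = 7; pos_x_3 = 16; pos_y_3 = 11; pos_z_3 = 14; pos_x_4 = 6; pos_y_4 = 10; pos_z_4 = 6; pos_x_5 = 12; pos_y_5 = 17; pos_z_5 = 15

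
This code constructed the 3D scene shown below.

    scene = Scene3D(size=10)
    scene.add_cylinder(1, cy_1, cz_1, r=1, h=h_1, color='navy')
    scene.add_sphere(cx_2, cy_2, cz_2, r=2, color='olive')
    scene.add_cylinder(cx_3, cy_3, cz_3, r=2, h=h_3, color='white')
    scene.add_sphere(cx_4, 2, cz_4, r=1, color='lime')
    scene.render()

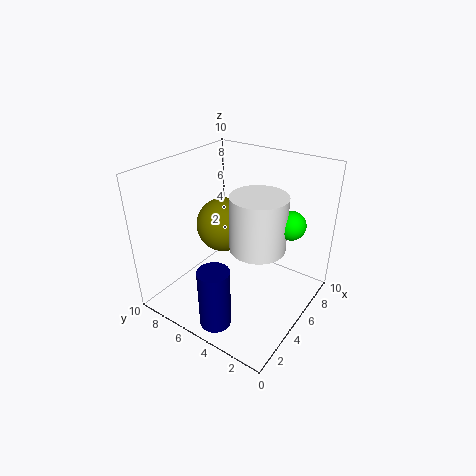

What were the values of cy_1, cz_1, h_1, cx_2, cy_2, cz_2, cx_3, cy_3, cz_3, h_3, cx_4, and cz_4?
cy_1 = 4, cz_1 = 1, h_1 = 4, cx_2 = 6, cy_2 = 7, cz_2 = 5, cx_3 = 6, cy_3 = 4, cz_3 = 4, h_3 = 4, cx_4 = 7, cz_4 = 6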